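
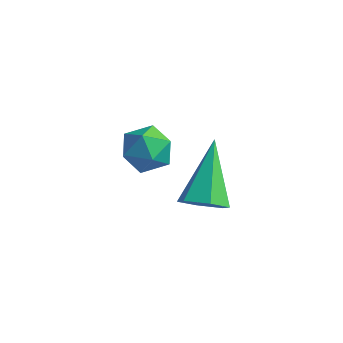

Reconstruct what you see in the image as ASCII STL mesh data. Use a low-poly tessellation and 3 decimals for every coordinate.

solid 
facet normal -0.498 -0.541 0.678
outer loop
vertex -3.045 2.76 2.532
vertex -2.564 2.051 2.319
vertex -2.288 2.596 2.957
endloop
endfacet
facet normal -0.461 0.143 0.876
outer loop
vertex -3.045 2.76 2.532
vertex -2.288 2.596 2.957
vertex -2.489 3.422 2.716
endloop
endfacet
facet normal -0.761 0.538 0.362
outer loop
vertex -3.045 2.76 2.532
vertex -2.489 3.422 2.716
vertex -2.889 3.386 1.929
endloop
endfacet
facet normal -0.983 0.099 -0.152
outer loop
vertex -3.045 2.76 2.532
vertex -2.889 3.386 1.929
vertex -2.936 2.539 1.684
endloop
endfacet
facet normal -0.821 -0.570 0.043
outer loop
vertex -3.045 2.76 2.532
vertex -2.936 2.539 1.684
vertex -2.564 2.051 2.319
endloop
endfacet
facet normal 0.229 0.324 0.918
outer loop
vertex -2.489 3.422 2.716
vertex -2.288 2.596 2.957
vertex -1.664 3.121 2.616
endloop
endfacet
facet normal 0.169 -0.784 0.597
outer loop
vertex -2.288 2.596 2.957
vertex -2.564 2.051 2.319
vertex -1.711 2.274 2.371
endloop
endfacet
facet normal -0.355 -0.830 -0.430
outer loop
vertex -2.564 2.051 2.319
vertex -2.936 2.539 1.684
vertex -2.111 2.238 1.584
endloop
endfacet
facet normal -0.618 0.250 -0.746
outer loop
vertex -2.936 2.539 1.684
vertex -2.889 3.386 1.929
vertex -2.312 3.064 1.343
endloop
endfacet
facet normal -0.257 0.963 0.087
outer loop
vertex -2.889 3.386 1.929
vertex -2.489 3.422 2.716
vertex -2.036 3.609 1.981
endloop
endfacet
facet normal 0.983 -0.099 0.152
outer loop
vertex -1.555 2.9 1.768
vertex -1.664 3.121 2.616
vertex -1.711 2.274 2.371
endloop
endfacet
facet normal 0.761 -0.538 -0.362
outer loop
vertex -1.555 2.9 1.768
vertex -1.711 2.274 2.371
vertex -2.111 2.238 1.584
endloop
endfacet
facet normal 0.461 -0.143 -0.876
outer loop
vertex -1.555 2.9 1.768
vertex -2.111 2.238 1.584
vertex -2.312 3.064 1.343
endloop
endfacet
facet normal 0.498 0.541 -0.678
outer loop
vertex -1.555 2.9 1.768
vertex -2.312 3.064 1.343
vertex -2.036 3.609 1.981
endloop
endfacet
facet normal 0.821 0.570 -0.043
outer loop
vertex -1.555 2.9 1.768
vertex -2.036 3.609 1.981
vertex -1.664 3.121 2.616
endloop
endfacet
facet normal 0.618 -0.250 0.746
outer loop
vertex -1.711 2.274 2.371
vertex -1.664 3.121 2.616
vertex -2.288 2.596 2.957
endloop
endfacet
facet normal 0.257 -0.963 -0.087
outer loop
vertex -2.111 2.238 1.584
vertex -1.711 2.274 2.371
vertex -2.564 2.051 2.319
endloop
endfacet
facet normal -0.229 -0.324 -0.918
outer loop
vertex -2.312 3.064 1.343
vertex -2.111 2.238 1.584
vertex -2.936 2.539 1.684
endloop
endfacet
facet normal -0.169 0.784 -0.597
outer loop
vertex -2.036 3.609 1.981
vertex -2.312 3.064 1.343
vertex -2.889 3.386 1.929
endloop
endfacet
facet normal 0.355 0.830 0.430
outer loop
vertex -1.664 3.121 2.616
vertex -2.036 3.609 1.981
vertex -2.489 3.422 2.716
endloop
endfacet
facet normal 0.287 -0.693 -0.661
outer loop
vertex 1.368 0.543 3.384
vertex 0.939 0.865 2.86
vertex 1.652 1.08 2.944
endloop
endfacet
facet normal 0.759 0.122 0.639
outer loop
vertex 1.368 0.543 3.384
vertex 1.652 1.08 2.944
vertex 0.321 2.355 4.28
endloop
endfacet
facet normal 0.287 -0.693 -0.661
outer loop
vertex 1.652 1.08 2.944
vertex 0.939 0.865 2.86
vertex 1.223 1.402 2.42
endloop
endfacet
facet normal 0.652 0.755 -0.070
outer loop
vertex 1.652 1.08 2.944
vertex 1.223 1.402 2.42
vertex 0.321 2.355 4.28
endloop
endfacet
facet normal 0.288 -0.693 -0.661
outer loop
vertex 1.223 1.402 2.42
vertex 0.939 0.865 2.86
vertex 0.51 1.187 2.335
endloop
endfacet
facet normal -0.189 0.834 -0.519
outer loop
vertex 1.223 1.402 2.42
vertex 0.51 1.187 2.335
vertex 0.321 2.355 4.28
endloop
endfacet
facet normal 0.288 -0.694 -0.660
outer loop
vertex 0.51 1.187 2.335
vertex 0.939 0.865 2.86
vertex 0.225 0.65 2.775
endloop
endfacet
facet normal -0.925 0.280 -0.258
outer loop
vertex 0.51 1.187 2.335
vertex 0.225 0.65 2.775
vertex 0.321 2.355 4.28
endloop
endfacet
facet normal 0.287 -0.693 -0.661
outer loop
vertex 0.225 0.65 2.775
vertex 0.939 0.865 2.86
vertex 0.654 0.328 3.299
endloop
endfacet
facet normal -0.818 -0.354 0.453
outer loop
vertex 0.225 0.65 2.775
vertex 0.654 0.328 3.299
vertex 0.321 2.355 4.28
endloop
endfacet
facet normal 0.287 -0.693 -0.661
outer loop
vertex 0.654 0.328 3.299
vertex 0.939 0.865 2.86
vertex 1.368 0.543 3.384
endloop
endfacet
facet normal 0.023 -0.432 0.901
outer loop
vertex 0.654 0.328 3.299
vertex 1.368 0.543 3.384
vertex 0.321 2.355 4.28
endloop
endfacet

endsolid


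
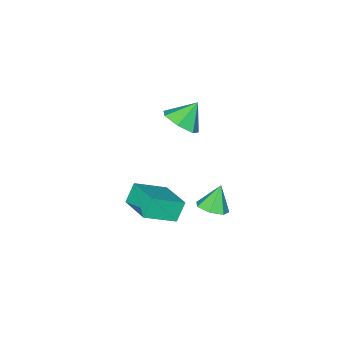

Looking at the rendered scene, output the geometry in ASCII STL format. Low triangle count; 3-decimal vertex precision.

solid 
facet normal 0.485 0.052 -0.873
outer loop
vertex -0.182 -1.02 -2.687
vertex -0.785 -1.405 -3.045
vertex -0.686 -0.618 -2.943
endloop
endfacet
facet normal 0.199 0.692 0.694
outer loop
vertex -0.182 -1.02 -2.687
vertex -0.686 -0.618 -2.943
vertex -1.435 -1.475 -1.875
endloop
endfacet
facet normal 0.485 0.052 -0.873
outer loop
vertex -0.686 -0.618 -2.943
vertex -0.785 -1.405 -3.045
vertex -1.265 -0.808 -3.276
endloop
endfacet
facet normal -0.462 0.821 0.335
outer loop
vertex -0.686 -0.618 -2.943
vertex -1.265 -0.808 -3.276
vertex -1.435 -1.475 -1.875
endloop
endfacet
facet normal 0.485 0.052 -0.873
outer loop
vertex -1.265 -0.808 -3.276
vertex -0.785 -1.405 -3.045
vertex -1.482 -1.448 -3.435
endloop
endfacet
facet normal -0.949 0.313 0.034
outer loop
vertex -1.265 -0.808 -3.276
vertex -1.482 -1.448 -3.435
vertex -1.435 -1.475 -1.875
endloop
endfacet
facet normal 0.485 0.051 -0.873
outer loop
vertex -1.482 -1.448 -3.435
vertex -0.785 -1.405 -3.045
vertex -1.175 -2.056 -3.3
endloop
endfacet
facet normal -0.894 -0.447 0.019
outer loop
vertex -1.482 -1.448 -3.435
vertex -1.175 -2.056 -3.3
vertex -1.435 -1.475 -1.875
endloop
endfacet
facet normal 0.485 0.051 -0.873
outer loop
vertex -1.175 -2.056 -3.3
vertex -0.785 -1.405 -3.045
vertex -0.574 -2.173 -2.973
endloop
endfacet
facet normal -0.338 -0.892 0.302
outer loop
vertex -1.175 -2.056 -3.3
vertex -0.574 -2.173 -2.973
vertex -1.435 -1.475 -1.875
endloop
endfacet
facet normal 0.485 0.052 -0.873
outer loop
vertex -0.574 -2.173 -2.973
vertex -0.785 -1.405 -3.045
vertex -0.132 -1.713 -2.7
endloop
endfacet
facet normal 0.298 -0.682 0.667
outer loop
vertex -0.574 -2.173 -2.973
vertex -0.132 -1.713 -2.7
vertex -1.435 -1.475 -1.875
endloop
endfacet
facet normal 0.485 0.051 -0.873
outer loop
vertex -0.132 -1.713 -2.7
vertex -0.785 -1.405 -3.045
vertex -0.182 -1.02 -2.687
endloop
endfacet
facet normal 0.538 0.023 0.843
outer loop
vertex -0.132 -1.713 -2.7
vertex -0.182 -1.02 -2.687
vertex -1.435 -1.475 -1.875
endloop
endfacet
facet normal -0.797 0.369 -0.477
outer loop
vertex -0.229 -3.705 -2.685
vertex 0.317 -2.024 -2.296
vertex 0.356 -3.675 -3.639
endloop
endfacet
facet normal -0.302 -0.929 -0.214
outer loop
vertex 1.783 -4.336 -2.784
vertex -0.229 -3.705 -2.685
vertex 0.356 -3.675 -3.639
endloop
endfacet
facet normal -0.797 0.370 -0.478
outer loop
vertex 0.356 -3.675 -3.639
vertex 0.317 -2.024 -2.296
vertex 0.903 -1.994 -3.25
endloop
endfacet
facet normal 0.523 0.027 -0.852
outer loop
vertex 0.903 -1.994 -3.25
vertex 1.783 -4.336 -2.784
vertex 0.356 -3.675 -3.639
endloop
endfacet
facet normal -0.523 -0.027 0.852
outer loop
vertex -0.229 -3.705 -2.685
vertex 1.744 -2.685 -1.441
vertex 0.317 -2.024 -2.296
endloop
endfacet
facet normal -0.302 -0.929 -0.215
outer loop
vertex 1.197 -4.366 -1.83
vertex -0.229 -3.705 -2.685
vertex 1.783 -4.336 -2.784
endloop
endfacet
facet normal -0.523 -0.027 0.852
outer loop
vertex 1.197 -4.366 -1.83
vertex 1.744 -2.685 -1.441
vertex -0.229 -3.705 -2.685
endloop
endfacet
facet normal 0.302 0.929 0.215
outer loop
vertex 0.317 -2.024 -2.296
vertex 1.744 -2.685 -1.441
vertex 0.903 -1.994 -3.25
endloop
endfacet
facet normal 0.523 0.027 -0.852
outer loop
vertex 2.329 -2.655 -2.395
vertex 1.783 -4.336 -2.784
vertex 0.903 -1.994 -3.25
endloop
endfacet
facet normal 0.302 0.929 0.214
outer loop
vertex 0.903 -1.994 -3.25
vertex 1.744 -2.685 -1.441
vertex 2.329 -2.655 -2.395
endloop
endfacet
facet normal 0.797 -0.369 0.478
outer loop
vertex 2.329 -2.655 -2.395
vertex 1.197 -4.366 -1.83
vertex 1.783 -4.336 -2.784
endloop
endfacet
facet normal 0.797 -0.370 0.477
outer loop
vertex 1.744 -2.685 -1.441
vertex 1.197 -4.366 -1.83
vertex 2.329 -2.655 -2.395
endloop
endfacet
facet normal 0.661 -0.165 -0.732
outer loop
vertex 0.59 -3.021 3.445
vertex -0.044 -2.678 2.796
vertex 0.631 -2.194 3.296
endloop
endfacet
facet normal 0.261 0.159 0.952
outer loop
vertex 0.59 -3.021 3.445
vertex 0.631 -2.194 3.296
vertex -0.916 -2.462 3.764
endloop
endfacet
facet normal 0.660 -0.163 -0.733
outer loop
vertex 0.631 -2.194 3.296
vertex -0.044 -2.678 2.796
vertex 0.163 -1.731 2.772
endloop
endfacet
facet normal 0.057 0.773 0.632
outer loop
vertex 0.631 -2.194 3.296
vertex 0.163 -1.731 2.772
vertex -0.916 -2.462 3.764
endloop
endfacet
facet normal 0.661 -0.163 -0.733
outer loop
vertex 0.163 -1.731 2.772
vertex -0.044 -2.678 2.796
vertex -0.461 -1.981 2.265
endloop
endfacet
facet normal -0.464 0.875 0.140
outer loop
vertex 0.163 -1.731 2.772
vertex -0.461 -1.981 2.265
vertex -0.916 -2.462 3.764
endloop
endfacet
facet normal 0.660 -0.164 -0.733
outer loop
vertex -0.461 -1.981 2.265
vertex -0.044 -2.678 2.796
vertex -0.771 -2.756 2.159
endloop
endfacet
facet normal -0.910 0.385 -0.153
outer loop
vertex -0.461 -1.981 2.265
vertex -0.771 -2.756 2.159
vertex -0.916 -2.462 3.764
endloop
endfacet
facet normal 0.660 -0.164 -0.733
outer loop
vertex -0.771 -2.756 2.159
vertex -0.044 -2.678 2.796
vertex -0.534 -3.472 2.532
endloop
endfacet
facet normal -0.945 -0.326 -0.026
outer loop
vertex -0.771 -2.756 2.159
vertex -0.534 -3.472 2.532
vertex -0.916 -2.462 3.764
endloop
endfacet
facet normal 0.660 -0.164 -0.733
outer loop
vertex -0.534 -3.472 2.532
vertex -0.044 -2.678 2.796
vertex 0.072 -3.59 3.104
endloop
endfacet
facet normal -0.543 -0.724 0.425
outer loop
vertex -0.534 -3.472 2.532
vertex 0.072 -3.59 3.104
vertex -0.916 -2.462 3.764
endloop
endfacet
facet normal 0.661 -0.163 -0.732
outer loop
vertex 0.072 -3.59 3.104
vertex -0.044 -2.678 2.796
vertex 0.59 -3.021 3.445
endloop
endfacet
facet normal -0.007 -0.509 0.860
outer loop
vertex 0.072 -3.59 3.104
vertex 0.59 -3.021 3.445
vertex -0.916 -2.462 3.764
endloop
endfacet

endsolid


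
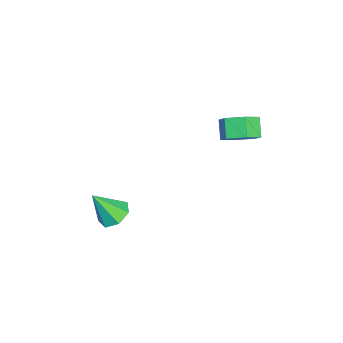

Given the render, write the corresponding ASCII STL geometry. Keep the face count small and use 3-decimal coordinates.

solid 
facet normal 0.758 0.101 -0.644
outer loop
vertex -2.256 3.6 1.371
vertex -2.787 3.341 0.705
vertex -2.724 4.204 0.915
endloop
endfacet
facet normal 0.384 0.727 0.569
outer loop
vertex -2.256 3.6 1.371
vertex -2.724 4.204 0.915
vertex -3.023 3.497 2.021
endloop
endfacet
facet normal 0.385 0.727 0.569
outer loop
vertex -3.023 3.497 2.021
vertex -2.724 4.204 0.915
vertex -3.49 4.101 1.565
endloop
endfacet
facet normal -0.759 -0.101 0.643
outer loop
vertex -3.023 3.497 2.021
vertex -3.49 4.101 1.565
vertex -3.553 3.239 1.355
endloop
endfacet
facet normal 0.758 0.101 -0.644
outer loop
vertex -2.724 4.204 0.915
vertex -2.787 3.341 0.705
vertex -3.255 3.946 0.249
endloop
endfacet
facet normal -0.263 0.952 -0.159
outer loop
vertex -2.724 4.204 0.915
vertex -3.255 3.946 0.249
vertex -3.49 4.101 1.565
endloop
endfacet
facet normal -0.263 0.952 -0.159
outer loop
vertex -3.49 4.101 1.565
vertex -3.255 3.946 0.249
vertex -4.021 3.843 0.899
endloop
endfacet
facet normal -0.758 -0.101 0.644
outer loop
vertex -3.49 4.101 1.565
vertex -4.021 3.843 0.899
vertex -3.553 3.239 1.355
endloop
endfacet
facet normal 0.759 0.102 -0.643
outer loop
vertex -3.255 3.946 0.249
vertex -2.787 3.341 0.705
vertex -3.317 3.083 0.039
endloop
endfacet
facet normal -0.648 0.224 -0.728
outer loop
vertex -3.255 3.946 0.249
vertex -3.317 3.083 0.039
vertex -4.021 3.843 0.899
endloop
endfacet
facet normal -0.647 0.224 -0.728
outer loop
vertex -4.021 3.843 0.899
vertex -3.317 3.083 0.039
vertex -4.084 2.98 0.689
endloop
endfacet
facet normal -0.758 -0.101 0.644
outer loop
vertex -4.021 3.843 0.899
vertex -4.084 2.98 0.689
vertex -3.553 3.239 1.355
endloop
endfacet
facet normal 0.759 0.101 -0.643
outer loop
vertex -3.317 3.083 0.039
vertex -2.787 3.341 0.705
vertex -2.85 2.479 0.495
endloop
endfacet
facet normal -0.385 -0.727 -0.569
outer loop
vertex -3.317 3.083 0.039
vertex -2.85 2.479 0.495
vertex -4.084 2.98 0.689
endloop
endfacet
facet normal -0.385 -0.727 -0.569
outer loop
vertex -4.084 2.98 0.689
vertex -2.85 2.479 0.495
vertex -3.616 2.376 1.145
endloop
endfacet
facet normal -0.758 -0.101 0.644
outer loop
vertex -4.084 2.98 0.689
vertex -3.616 2.376 1.145
vertex -3.553 3.239 1.355
endloop
endfacet
facet normal 0.758 0.101 -0.644
outer loop
vertex -2.85 2.479 0.495
vertex -2.787 3.341 0.705
vertex -2.319 2.737 1.161
endloop
endfacet
facet normal 0.263 -0.952 0.159
outer loop
vertex -2.85 2.479 0.495
vertex -2.319 2.737 1.161
vertex -3.616 2.376 1.145
endloop
endfacet
facet normal 0.263 -0.952 0.159
outer loop
vertex -3.616 2.376 1.145
vertex -2.319 2.737 1.161
vertex -3.085 2.634 1.811
endloop
endfacet
facet normal -0.758 -0.101 0.644
outer loop
vertex -3.616 2.376 1.145
vertex -3.085 2.634 1.811
vertex -3.553 3.239 1.355
endloop
endfacet
facet normal 0.758 0.101 -0.644
outer loop
vertex -2.319 2.737 1.161
vertex -2.787 3.341 0.705
vertex -2.256 3.6 1.371
endloop
endfacet
facet normal 0.648 -0.224 0.728
outer loop
vertex -2.319 2.737 1.161
vertex -2.256 3.6 1.371
vertex -3.085 2.634 1.811
endloop
endfacet
facet normal 0.647 -0.224 0.729
outer loop
vertex -3.085 2.634 1.811
vertex -2.256 3.6 1.371
vertex -3.023 3.497 2.021
endloop
endfacet
facet normal -0.759 -0.102 0.643
outer loop
vertex -3.085 2.634 1.811
vertex -3.023 3.497 2.021
vertex -3.553 3.239 1.355
endloop
endfacet
facet normal -0.051 0.538 -0.841
outer loop
vertex -1.513 -1.806 -4.481
vertex -2.275 -2.08 -4.61
vertex -2.034 -1.413 -4.198
endloop
endfacet
facet normal 0.644 0.372 0.669
outer loop
vertex -1.513 -1.806 -4.481
vertex -2.034 -1.413 -4.198
vertex -2.185 -3.0 -3.17
endloop
endfacet
facet normal -0.052 0.538 -0.841
outer loop
vertex -2.034 -1.413 -4.198
vertex -2.275 -2.08 -4.61
vertex -2.737 -1.523 -4.225
endloop
endfacet
facet normal -0.118 0.548 0.828
outer loop
vertex -2.034 -1.413 -4.198
vertex -2.737 -1.523 -4.225
vertex -2.185 -3.0 -3.17
endloop
endfacet
facet normal -0.053 0.538 -0.841
outer loop
vertex -2.737 -1.523 -4.225
vertex -2.275 -2.08 -4.61
vertex -3.091 -2.052 -4.541
endloop
endfacet
facet normal -0.774 0.150 0.615
outer loop
vertex -2.737 -1.523 -4.225
vertex -3.091 -2.052 -4.541
vertex -2.185 -3.0 -3.17
endloop
endfacet
facet normal -0.053 0.537 -0.842
outer loop
vertex -3.091 -2.052 -4.541
vertex -2.275 -2.08 -4.61
vertex -2.831 -2.603 -4.909
endloop
endfacet
facet normal -0.833 -0.520 0.191
outer loop
vertex -3.091 -2.052 -4.541
vertex -2.831 -2.603 -4.909
vertex -2.185 -3.0 -3.17
endloop
endfacet
facet normal -0.052 0.537 -0.842
outer loop
vertex -2.831 -2.603 -4.909
vertex -2.275 -2.08 -4.61
vertex -2.152 -2.76 -5.051
endloop
endfacet
facet normal -0.249 -0.960 -0.127
outer loop
vertex -2.831 -2.603 -4.909
vertex -2.152 -2.76 -5.051
vertex -2.185 -3.0 -3.17
endloop
endfacet
facet normal -0.052 0.537 -0.842
outer loop
vertex -2.152 -2.76 -5.051
vertex -2.275 -2.08 -4.61
vertex -1.565 -2.405 -4.861
endloop
endfacet
facet normal 0.538 -0.837 -0.097
outer loop
vertex -2.152 -2.76 -5.051
vertex -1.565 -2.405 -4.861
vertex -2.185 -3.0 -3.17
endloop
endfacet
facet normal -0.051 0.538 -0.841
outer loop
vertex -1.565 -2.405 -4.861
vertex -2.275 -2.08 -4.61
vertex -1.513 -1.806 -4.481
endloop
endfacet
facet normal 0.935 -0.244 0.257
outer loop
vertex -1.565 -2.405 -4.861
vertex -1.513 -1.806 -4.481
vertex -2.185 -3.0 -3.17
endloop
endfacet

endsolid


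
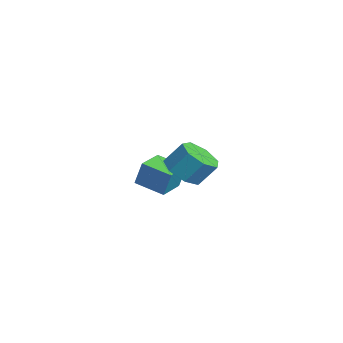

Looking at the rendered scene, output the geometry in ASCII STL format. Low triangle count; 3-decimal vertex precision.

solid 
facet normal -0.194 -0.580 -0.791
outer loop
vertex 1.783 -4.101 -1.152
vertex 1.305 -3.425 -1.531
vertex 2.192 -3.608 -1.614
endloop
endfacet
facet normal 0.833 -0.523 0.180
outer loop
vertex 1.783 -4.101 -1.152
vertex 2.192 -3.608 -1.614
vertex 2.013 -3.41 -0.211
endloop
endfacet
facet normal 0.832 -0.524 0.180
outer loop
vertex 2.013 -3.41 -0.211
vertex 2.192 -3.608 -1.614
vertex 2.423 -2.918 -0.673
endloop
endfacet
facet normal 0.194 0.580 0.791
outer loop
vertex 2.013 -3.41 -0.211
vertex 2.423 -2.918 -0.673
vertex 1.535 -2.735 -0.589
endloop
endfacet
facet normal -0.194 -0.581 -0.791
outer loop
vertex 2.192 -3.608 -1.614
vertex 1.305 -3.425 -1.531
vertex 1.933 -2.978 -2.013
endloop
endfacet
facet normal 0.925 0.161 -0.345
outer loop
vertex 2.192 -3.608 -1.614
vertex 1.933 -2.978 -2.013
vertex 2.423 -2.918 -0.673
endloop
endfacet
facet normal 0.925 0.161 -0.345
outer loop
vertex 2.423 -2.918 -0.673
vertex 1.933 -2.978 -2.013
vertex 2.164 -2.287 -1.072
endloop
endfacet
facet normal 0.194 0.580 0.791
outer loop
vertex 2.423 -2.918 -0.673
vertex 2.164 -2.287 -1.072
vertex 1.535 -2.735 -0.589
endloop
endfacet
facet normal -0.194 -0.580 -0.791
outer loop
vertex 1.933 -2.978 -2.013
vertex 1.305 -3.425 -1.531
vertex 1.201 -2.684 -2.049
endloop
endfacet
facet normal 0.321 0.724 -0.610
outer loop
vertex 1.933 -2.978 -2.013
vertex 1.201 -2.684 -2.049
vertex 2.164 -2.287 -1.072
endloop
endfacet
facet normal 0.320 0.725 -0.610
outer loop
vertex 2.164 -2.287 -1.072
vertex 1.201 -2.684 -2.049
vertex 1.432 -1.994 -1.108
endloop
endfacet
facet normal 0.194 0.581 0.791
outer loop
vertex 2.164 -2.287 -1.072
vertex 1.432 -1.994 -1.108
vertex 1.535 -2.735 -0.589
endloop
endfacet
facet normal -0.193 -0.580 -0.791
outer loop
vertex 1.201 -2.684 -2.049
vertex 1.305 -3.425 -1.531
vertex 0.547 -2.949 -1.695
endloop
endfacet
facet normal -0.526 0.742 -0.415
outer loop
vertex 1.201 -2.684 -2.049
vertex 0.547 -2.949 -1.695
vertex 1.432 -1.994 -1.108
endloop
endfacet
facet normal -0.525 0.742 -0.416
outer loop
vertex 1.432 -1.994 -1.108
vertex 0.547 -2.949 -1.695
vertex 0.777 -2.258 -0.753
endloop
endfacet
facet normal 0.194 0.581 0.791
outer loop
vertex 1.432 -1.994 -1.108
vertex 0.777 -2.258 -0.753
vertex 1.535 -2.735 -0.589
endloop
endfacet
facet normal -0.194 -0.581 -0.791
outer loop
vertex 0.547 -2.949 -1.695
vertex 1.305 -3.425 -1.531
vertex 0.463 -3.572 -1.217
endloop
endfacet
facet normal -0.975 0.201 0.091
outer loop
vertex 0.547 -2.949 -1.695
vertex 0.463 -3.572 -1.217
vertex 0.777 -2.258 -0.753
endloop
endfacet
facet normal -0.975 0.201 0.092
outer loop
vertex 0.777 -2.258 -0.753
vertex 0.463 -3.572 -1.217
vertex 0.694 -2.881 -0.276
endloop
endfacet
facet normal 0.194 0.580 0.791
outer loop
vertex 0.777 -2.258 -0.753
vertex 0.694 -2.881 -0.276
vertex 1.535 -2.735 -0.589
endloop
endfacet
facet normal -0.194 -0.581 -0.791
outer loop
vertex 0.463 -3.572 -1.217
vertex 1.305 -3.425 -1.531
vertex 1.013 -4.085 -0.975
endloop
endfacet
facet normal -0.691 -0.491 0.530
outer loop
vertex 0.463 -3.572 -1.217
vertex 1.013 -4.085 -0.975
vertex 0.694 -2.881 -0.276
endloop
endfacet
facet normal -0.691 -0.491 0.530
outer loop
vertex 0.694 -2.881 -0.276
vertex 1.013 -4.085 -0.975
vertex 1.244 -3.394 -0.034
endloop
endfacet
facet normal 0.194 0.581 0.791
outer loop
vertex 0.694 -2.881 -0.276
vertex 1.244 -3.394 -0.034
vertex 1.535 -2.735 -0.589
endloop
endfacet
facet normal -0.194 -0.580 -0.791
outer loop
vertex 1.013 -4.085 -0.975
vertex 1.305 -3.425 -1.531
vertex 1.783 -4.101 -1.152
endloop
endfacet
facet normal 0.114 -0.814 0.570
outer loop
vertex 1.013 -4.085 -0.975
vertex 1.783 -4.101 -1.152
vertex 1.244 -3.394 -0.034
endloop
endfacet
facet normal 0.114 -0.814 0.570
outer loop
vertex 1.244 -3.394 -0.034
vertex 1.783 -4.101 -1.152
vertex 2.013 -3.41 -0.211
endloop
endfacet
facet normal 0.194 0.580 0.791
outer loop
vertex 1.244 -3.394 -0.034
vertex 2.013 -3.41 -0.211
vertex 1.535 -2.735 -0.589
endloop
endfacet
facet normal -0.697 0.715 -0.054
outer loop
vertex -4.075 -2.717 -3.147
vertex -3.088 -1.782 -3.521
vertex -4.261 -2.987 -4.312
endloop
endfacet
facet normal -0.699 -0.664 0.265
outer loop
vertex -3.312 -3.958 -4.239
vertex -4.075 -2.717 -3.147
vertex -4.261 -2.987 -4.312
endloop
endfacet
facet normal -0.698 0.714 -0.054
outer loop
vertex -4.261 -2.987 -4.312
vertex -3.088 -1.782 -3.521
vertex -3.274 -2.051 -4.686
endloop
endfacet
facet normal -0.154 -0.223 -0.963
outer loop
vertex -3.274 -2.051 -4.686
vertex -3.312 -3.958 -4.239
vertex -4.261 -2.987 -4.312
endloop
endfacet
facet normal 0.154 0.223 0.963
outer loop
vertex -4.075 -2.717 -3.147
vertex -2.139 -2.753 -3.448
vertex -3.088 -1.782 -3.521
endloop
endfacet
facet normal -0.700 -0.663 0.265
outer loop
vertex -3.126 -3.689 -3.074
vertex -4.075 -2.717 -3.147
vertex -3.312 -3.958 -4.239
endloop
endfacet
facet normal 0.154 0.222 0.963
outer loop
vertex -3.126 -3.689 -3.074
vertex -2.139 -2.753 -3.448
vertex -4.075 -2.717 -3.147
endloop
endfacet
facet normal 0.699 0.664 -0.265
outer loop
vertex -3.088 -1.782 -3.521
vertex -2.139 -2.753 -3.448
vertex -3.274 -2.051 -4.686
endloop
endfacet
facet normal -0.154 -0.223 -0.963
outer loop
vertex -2.325 -3.023 -4.613
vertex -3.312 -3.958 -4.239
vertex -3.274 -2.051 -4.686
endloop
endfacet
facet normal 0.700 0.663 -0.265
outer loop
vertex -3.274 -2.051 -4.686
vertex -2.139 -2.753 -3.448
vertex -2.325 -3.023 -4.613
endloop
endfacet
facet normal 0.697 -0.715 0.054
outer loop
vertex -2.325 -3.023 -4.613
vertex -3.126 -3.689 -3.074
vertex -3.312 -3.958 -4.239
endloop
endfacet
facet normal 0.698 -0.714 0.054
outer loop
vertex -2.139 -2.753 -3.448
vertex -3.126 -3.689 -3.074
vertex -2.325 -3.023 -4.613
endloop
endfacet

endsolid


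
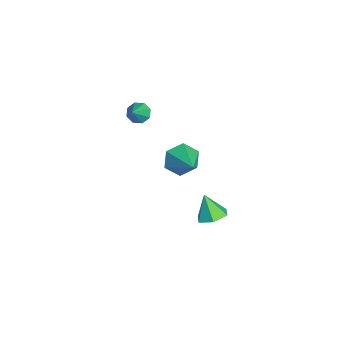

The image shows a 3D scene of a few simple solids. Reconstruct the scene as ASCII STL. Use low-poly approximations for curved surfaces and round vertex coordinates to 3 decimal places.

solid 
facet normal -0.863 -0.202 -0.464
outer loop
vertex -1.555 1.495 -0.767
vertex -2.089 1.649 0.159
vertex -1.922 2.479 -0.512
endloop
endfacet
facet normal 0.706 0.412 -0.576
outer loop
vertex -1.555 1.495 -0.767
vertex -1.922 2.479 -0.512
vertex -0.371 2.051 1.081
endloop
endfacet
facet normal -0.863 -0.201 -0.463
outer loop
vertex -1.922 2.479 -0.512
vertex -2.089 1.649 0.159
vertex -2.455 2.633 0.414
endloop
endfacet
facet normal 0.270 0.963 -0.005
outer loop
vertex -1.922 2.479 -0.512
vertex -2.455 2.633 0.414
vertex -0.371 2.051 1.081
endloop
endfacet
facet normal -0.863 -0.201 -0.463
outer loop
vertex -2.455 2.633 0.414
vertex -2.089 1.649 0.159
vertex -2.622 1.803 1.086
endloop
endfacet
facet normal -0.068 0.636 0.769
outer loop
vertex -2.455 2.633 0.414
vertex -2.622 1.803 1.086
vertex -0.371 2.051 1.081
endloop
endfacet
facet normal -0.863 -0.202 -0.463
outer loop
vertex -2.622 1.803 1.086
vertex -2.089 1.649 0.159
vertex -2.255 0.82 0.831
endloop
endfacet
facet normal 0.029 -0.241 0.970
outer loop
vertex -2.622 1.803 1.086
vertex -2.255 0.82 0.831
vertex -0.371 2.051 1.081
endloop
endfacet
facet normal -0.863 -0.202 -0.463
outer loop
vertex -2.255 0.82 0.831
vertex -2.089 1.649 0.159
vertex -1.722 0.666 -0.096
endloop
endfacet
facet normal 0.464 -0.791 0.398
outer loop
vertex -2.255 0.82 0.831
vertex -1.722 0.666 -0.096
vertex -0.371 2.051 1.081
endloop
endfacet
facet normal -0.863 -0.202 -0.464
outer loop
vertex -1.722 0.666 -0.096
vertex -2.089 1.649 0.159
vertex -1.555 1.495 -0.767
endloop
endfacet
facet normal 0.802 -0.465 -0.374
outer loop
vertex -1.722 0.666 -0.096
vertex -1.555 1.495 -0.767
vertex -0.371 2.051 1.081
endloop
endfacet
facet normal -0.683 0.267 -0.680
outer loop
vertex -3.476 -0.329 2.323
vertex -3.987 -0.486 2.775
vertex -3.616 0.089 2.628
endloop
endfacet
facet normal 0.877 0.438 -0.198
outer loop
vertex -3.476 -0.329 2.323
vertex -3.616 0.089 2.628
vertex -2.793 -0.954 3.965
endloop
endfacet
facet normal -0.682 0.266 -0.681
outer loop
vertex -3.616 0.089 2.628
vertex -3.987 -0.486 2.775
vertex -3.974 0.17 3.018
endloop
endfacet
facet normal 0.515 0.800 0.307
outer loop
vertex -3.616 0.089 2.628
vertex -3.974 0.17 3.018
vertex -2.793 -0.954 3.965
endloop
endfacet
facet normal -0.683 0.265 -0.680
outer loop
vertex -3.974 0.17 3.018
vertex -3.987 -0.486 2.775
vertex -4.339 -0.134 3.266
endloop
endfacet
facet normal -0.009 0.639 0.769
outer loop
vertex -3.974 0.17 3.018
vertex -4.339 -0.134 3.266
vertex -2.793 -0.954 3.965
endloop
endfacet
facet normal -0.682 0.267 -0.681
outer loop
vertex -4.339 -0.134 3.266
vertex -3.987 -0.486 2.775
vertex -4.499 -0.644 3.226
endloop
endfacet
facet normal -0.389 0.050 0.920
outer loop
vertex -4.339 -0.134 3.266
vertex -4.499 -0.644 3.226
vertex -2.793 -0.954 3.965
endloop
endfacet
facet normal -0.682 0.267 -0.681
outer loop
vertex -4.499 -0.644 3.226
vertex -3.987 -0.486 2.775
vertex -4.359 -1.061 2.922
endloop
endfacet
facet normal -0.403 -0.624 0.670
outer loop
vertex -4.499 -0.644 3.226
vertex -4.359 -1.061 2.922
vertex -2.793 -0.954 3.965
endloop
endfacet
facet normal -0.682 0.267 -0.681
outer loop
vertex -4.359 -1.061 2.922
vertex -3.987 -0.486 2.775
vertex -4.001 -1.143 2.531
endloop
endfacet
facet normal -0.044 -0.985 0.167
outer loop
vertex -4.359 -1.061 2.922
vertex -4.001 -1.143 2.531
vertex -2.793 -0.954 3.965
endloop
endfacet
facet normal -0.683 0.267 -0.680
outer loop
vertex -4.001 -1.143 2.531
vertex -3.987 -0.486 2.775
vertex -3.635 -0.839 2.283
endloop
endfacet
facet normal 0.482 -0.824 -0.298
outer loop
vertex -4.001 -1.143 2.531
vertex -3.635 -0.839 2.283
vertex -2.793 -0.954 3.965
endloop
endfacet
facet normal -0.683 0.266 -0.680
outer loop
vertex -3.635 -0.839 2.283
vertex -3.987 -0.486 2.775
vertex -3.476 -0.329 2.323
endloop
endfacet
facet normal 0.863 -0.234 -0.448
outer loop
vertex -3.635 -0.839 2.283
vertex -3.476 -0.329 2.323
vertex -2.793 -0.954 3.965
endloop
endfacet
facet normal 0.383 0.254 -0.888
outer loop
vertex 4.414 2.478 1.153
vertex 3.592 2.547 0.818
vertex 3.982 3.256 1.189
endloop
endfacet
facet normal 0.517 0.249 0.819
outer loop
vertex 4.414 2.478 1.153
vertex 3.982 3.256 1.189
vertex 3.028 2.173 2.122
endloop
endfacet
facet normal 0.384 0.253 -0.888
outer loop
vertex 3.982 3.256 1.189
vertex 3.592 2.547 0.818
vertex 3.16 3.324 0.853
endloop
endfacet
facet normal -0.203 0.736 0.646
outer loop
vertex 3.982 3.256 1.189
vertex 3.16 3.324 0.853
vertex 3.028 2.173 2.122
endloop
endfacet
facet normal 0.384 0.254 -0.888
outer loop
vertex 3.16 3.324 0.853
vertex 3.592 2.547 0.818
vertex 2.771 2.615 0.482
endloop
endfacet
facet normal -0.899 0.367 0.240
outer loop
vertex 3.16 3.324 0.853
vertex 2.771 2.615 0.482
vertex 3.028 2.173 2.122
endloop
endfacet
facet normal 0.384 0.255 -0.887
outer loop
vertex 2.771 2.615 0.482
vertex 3.592 2.547 0.818
vertex 3.203 1.838 0.446
endloop
endfacet
facet normal -0.874 -0.486 0.006
outer loop
vertex 2.771 2.615 0.482
vertex 3.203 1.838 0.446
vertex 3.028 2.173 2.122
endloop
endfacet
facet normal 0.385 0.255 -0.887
outer loop
vertex 3.203 1.838 0.446
vertex 3.592 2.547 0.818
vertex 4.024 1.769 0.782
endloop
endfacet
facet normal -0.155 -0.972 0.178
outer loop
vertex 3.203 1.838 0.446
vertex 4.024 1.769 0.782
vertex 3.028 2.173 2.122
endloop
endfacet
facet normal 0.383 0.254 -0.888
outer loop
vertex 4.024 1.769 0.782
vertex 3.592 2.547 0.818
vertex 4.414 2.478 1.153
endloop
endfacet
facet normal 0.542 -0.604 0.585
outer loop
vertex 4.024 1.769 0.782
vertex 4.414 2.478 1.153
vertex 3.028 2.173 2.122
endloop
endfacet

endsolid


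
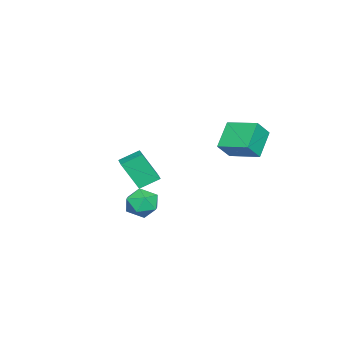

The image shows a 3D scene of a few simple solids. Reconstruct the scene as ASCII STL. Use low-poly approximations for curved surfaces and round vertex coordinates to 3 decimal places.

solid 
facet normal -0.858 -0.475 -0.195
outer loop
vertex -1.951 -2.701 -0.753
vertex -2.57 -1.813 -0.189
vertex -2.094 -1.789 -2.345
endloop
endfacet
facet normal 0.507 -0.727 -0.462
outer loop
vertex -1.15 -1.267 -2.131
vertex -1.951 -2.701 -0.753
vertex -2.094 -1.789 -2.345
endloop
endfacet
facet normal -0.858 -0.475 -0.195
outer loop
vertex -2.094 -1.789 -2.345
vertex -2.57 -1.813 -0.189
vertex -2.713 -0.901 -1.781
endloop
endfacet
facet normal -0.078 0.495 -0.865
outer loop
vertex -2.713 -0.901 -1.781
vertex -1.15 -1.267 -2.131
vertex -2.094 -1.789 -2.345
endloop
endfacet
facet normal 0.078 -0.495 0.865
outer loop
vertex -1.951 -2.701 -0.753
vertex -1.626 -1.291 0.025
vertex -2.57 -1.813 -0.189
endloop
endfacet
facet normal 0.507 -0.727 -0.462
outer loop
vertex -1.007 -2.179 -0.539
vertex -1.951 -2.701 -0.753
vertex -1.15 -1.267 -2.131
endloop
endfacet
facet normal 0.078 -0.495 0.865
outer loop
vertex -1.007 -2.179 -0.539
vertex -1.626 -1.291 0.025
vertex -1.951 -2.701 -0.753
endloop
endfacet
facet normal -0.507 0.727 0.462
outer loop
vertex -2.57 -1.813 -0.189
vertex -1.626 -1.291 0.025
vertex -2.713 -0.901 -1.781
endloop
endfacet
facet normal -0.078 0.495 -0.865
outer loop
vertex -1.769 -0.379 -1.567
vertex -1.15 -1.267 -2.131
vertex -2.713 -0.901 -1.781
endloop
endfacet
facet normal -0.507 0.727 0.462
outer loop
vertex -2.713 -0.901 -1.781
vertex -1.626 -1.291 0.025
vertex -1.769 -0.379 -1.567
endloop
endfacet
facet normal 0.858 0.475 0.195
outer loop
vertex -1.769 -0.379 -1.567
vertex -1.007 -2.179 -0.539
vertex -1.15 -1.267 -2.131
endloop
endfacet
facet normal 0.858 0.475 0.195
outer loop
vertex -1.626 -1.291 0.025
vertex -1.007 -2.179 -0.539
vertex -1.769 -0.379 -1.567
endloop
endfacet
facet normal -0.767 0.023 0.641
outer loop
vertex -4.071 2.259 1.792
vertex -3.697 3.966 2.178
vertex -4.83 2.633 0.871
endloop
endfacet
facet normal -0.208 -0.954 -0.216
outer loop
vertex -3.503 2.594 -0.238
vertex -4.071 2.259 1.792
vertex -4.83 2.633 0.871
endloop
endfacet
facet normal -0.767 0.023 0.641
outer loop
vertex -4.83 2.633 0.871
vertex -3.697 3.966 2.178
vertex -4.456 4.341 1.257
endloop
endfacet
facet normal -0.607 0.299 -0.736
outer loop
vertex -4.456 4.341 1.257
vertex -3.503 2.594 -0.238
vertex -4.83 2.633 0.871
endloop
endfacet
facet normal 0.607 -0.299 0.736
outer loop
vertex -4.071 2.259 1.792
vertex -2.37 3.927 1.069
vertex -3.697 3.966 2.178
endloop
endfacet
facet normal -0.209 -0.954 -0.216
outer loop
vertex -2.744 2.219 0.683
vertex -4.071 2.259 1.792
vertex -3.503 2.594 -0.238
endloop
endfacet
facet normal 0.607 -0.299 0.737
outer loop
vertex -2.744 2.219 0.683
vertex -2.37 3.927 1.069
vertex -4.071 2.259 1.792
endloop
endfacet
facet normal 0.209 0.954 0.216
outer loop
vertex -3.697 3.966 2.178
vertex -2.37 3.927 1.069
vertex -4.456 4.341 1.257
endloop
endfacet
facet normal -0.607 0.299 -0.737
outer loop
vertex -3.129 4.301 0.148
vertex -3.503 2.594 -0.238
vertex -4.456 4.341 1.257
endloop
endfacet
facet normal 0.209 0.954 0.215
outer loop
vertex -4.456 4.341 1.257
vertex -2.37 3.927 1.069
vertex -3.129 4.301 0.148
endloop
endfacet
facet normal 0.767 -0.023 -0.641
outer loop
vertex -3.129 4.301 0.148
vertex -2.744 2.219 0.683
vertex -3.503 2.594 -0.238
endloop
endfacet
facet normal 0.767 -0.023 -0.641
outer loop
vertex -2.37 3.927 1.069
vertex -2.744 2.219 0.683
vertex -3.129 4.301 0.148
endloop
endfacet
facet normal -0.851 0.518 0.091
outer loop
vertex 1.869 0.874 -1.579
vertex 1.538 0.227 -0.99
vertex 2.019 0.959 -0.659
endloop
endfacet
facet normal -0.299 0.953 -0.039
outer loop
vertex 1.869 0.874 -1.579
vertex 2.019 0.959 -0.659
vertex 2.707 1.15 -1.264
endloop
endfacet
facet normal -0.002 0.755 -0.656
outer loop
vertex 1.869 0.874 -1.579
vertex 2.707 1.15 -1.264
vertex 2.65 0.537 -1.969
endloop
endfacet
facet normal -0.369 0.196 -0.908
outer loop
vertex 1.869 0.874 -1.579
vertex 2.65 0.537 -1.969
vertex 1.928 -0.033 -1.799
endloop
endfacet
facet normal -0.893 0.050 -0.447
outer loop
vertex 1.869 0.874 -1.579
vertex 1.928 -0.033 -1.799
vertex 1.538 0.227 -0.99
endloop
endfacet
facet normal 0.183 0.858 0.479
outer loop
vertex 2.707 1.15 -1.264
vertex 2.019 0.959 -0.659
vertex 2.892 0.673 -0.481
endloop
endfacet
facet normal -0.709 0.155 0.688
outer loop
vertex 2.019 0.959 -0.659
vertex 1.538 0.227 -0.99
vertex 2.17 0.103 -0.311
endloop
endfacet
facet normal -0.778 -0.601 -0.182
outer loop
vertex 1.538 0.227 -0.99
vertex 1.928 -0.033 -1.799
vertex 2.113 -0.51 -1.016
endloop
endfacet
facet normal 0.070 -0.365 -0.928
outer loop
vertex 1.928 -0.033 -1.799
vertex 2.65 0.537 -1.969
vertex 2.801 -0.319 -1.621
endloop
endfacet
facet normal 0.664 0.537 -0.520
outer loop
vertex 2.65 0.537 -1.969
vertex 2.707 1.15 -1.264
vertex 3.282 0.413 -1.29
endloop
endfacet
facet normal 0.369 -0.196 0.908
outer loop
vertex 2.951 -0.234 -0.701
vertex 2.892 0.673 -0.481
vertex 2.17 0.103 -0.311
endloop
endfacet
facet normal 0.002 -0.755 0.656
outer loop
vertex 2.951 -0.234 -0.701
vertex 2.17 0.103 -0.311
vertex 2.113 -0.51 -1.016
endloop
endfacet
facet normal 0.299 -0.953 0.039
outer loop
vertex 2.951 -0.234 -0.701
vertex 2.113 -0.51 -1.016
vertex 2.801 -0.319 -1.621
endloop
endfacet
facet normal 0.851 -0.518 -0.091
outer loop
vertex 2.951 -0.234 -0.701
vertex 2.801 -0.319 -1.621
vertex 3.282 0.413 -1.29
endloop
endfacet
facet normal 0.893 -0.050 0.447
outer loop
vertex 2.951 -0.234 -0.701
vertex 3.282 0.413 -1.29
vertex 2.892 0.673 -0.481
endloop
endfacet
facet normal -0.070 0.365 0.928
outer loop
vertex 2.17 0.103 -0.311
vertex 2.892 0.673 -0.481
vertex 2.019 0.959 -0.659
endloop
endfacet
facet normal -0.664 -0.537 0.520
outer loop
vertex 2.113 -0.51 -1.016
vertex 2.17 0.103 -0.311
vertex 1.538 0.227 -0.99
endloop
endfacet
facet normal -0.183 -0.858 -0.479
outer loop
vertex 2.801 -0.319 -1.621
vertex 2.113 -0.51 -1.016
vertex 1.928 -0.033 -1.799
endloop
endfacet
facet normal 0.709 -0.155 -0.688
outer loop
vertex 3.282 0.413 -1.29
vertex 2.801 -0.319 -1.621
vertex 2.65 0.537 -1.969
endloop
endfacet
facet normal 0.778 0.601 0.182
outer loop
vertex 2.892 0.673 -0.481
vertex 3.282 0.413 -1.29
vertex 2.707 1.15 -1.264
endloop
endfacet

endsolid


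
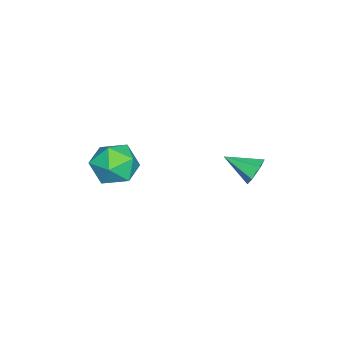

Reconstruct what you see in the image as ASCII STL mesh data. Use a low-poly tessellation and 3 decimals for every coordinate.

solid 
facet normal -0.207 0.363 0.909
outer loop
vertex 0.828 -1.61 4.13
vertex -0.032 -2.097 4.129
vertex 0.781 -2.53 4.487
endloop
endfacet
facet normal 0.497 0.292 0.817
outer loop
vertex 0.828 -1.61 4.13
vertex 0.781 -2.53 4.487
vertex 1.546 -2.257 3.924
endloop
endfacet
facet normal 0.687 0.682 0.251
outer loop
vertex 0.828 -1.61 4.13
vertex 1.546 -2.257 3.924
vertex 1.206 -1.655 3.218
endloop
endfacet
facet normal 0.100 0.995 -0.008
outer loop
vertex 0.828 -1.61 4.13
vertex 1.206 -1.655 3.218
vertex 0.231 -1.556 3.344
endloop
endfacet
facet normal -0.452 0.798 0.398
outer loop
vertex 0.828 -1.61 4.13
vertex 0.231 -1.556 3.344
vertex -0.032 -2.097 4.129
endloop
endfacet
facet normal 0.632 -0.393 0.668
outer loop
vertex 1.546 -2.257 3.924
vertex 0.781 -2.53 4.487
vertex 1.129 -3.144 3.796
endloop
endfacet
facet normal -0.507 -0.278 0.816
outer loop
vertex 0.781 -2.53 4.487
vertex -0.032 -2.097 4.129
vertex 0.154 -3.045 3.922
endloop
endfacet
facet normal -0.904 0.427 -0.009
outer loop
vertex -0.032 -2.097 4.129
vertex 0.231 -1.556 3.344
vertex -0.186 -2.443 3.216
endloop
endfacet
facet normal -0.011 0.745 -0.667
outer loop
vertex 0.231 -1.556 3.344
vertex 1.206 -1.655 3.218
vertex 0.579 -2.17 2.653
endloop
endfacet
facet normal 0.939 0.238 -0.249
outer loop
vertex 1.206 -1.655 3.218
vertex 1.546 -2.257 3.924
vertex 1.392 -2.603 3.011
endloop
endfacet
facet normal -0.100 -0.995 0.008
outer loop
vertex 0.532 -3.09 3.01
vertex 1.129 -3.144 3.796
vertex 0.154 -3.045 3.922
endloop
endfacet
facet normal -0.687 -0.682 -0.251
outer loop
vertex 0.532 -3.09 3.01
vertex 0.154 -3.045 3.922
vertex -0.186 -2.443 3.216
endloop
endfacet
facet normal -0.497 -0.292 -0.817
outer loop
vertex 0.532 -3.09 3.01
vertex -0.186 -2.443 3.216
vertex 0.579 -2.17 2.653
endloop
endfacet
facet normal 0.207 -0.363 -0.909
outer loop
vertex 0.532 -3.09 3.01
vertex 0.579 -2.17 2.653
vertex 1.392 -2.603 3.011
endloop
endfacet
facet normal 0.452 -0.798 -0.398
outer loop
vertex 0.532 -3.09 3.01
vertex 1.392 -2.603 3.011
vertex 1.129 -3.144 3.796
endloop
endfacet
facet normal 0.011 -0.745 0.667
outer loop
vertex 0.154 -3.045 3.922
vertex 1.129 -3.144 3.796
vertex 0.781 -2.53 4.487
endloop
endfacet
facet normal -0.939 -0.238 0.249
outer loop
vertex -0.186 -2.443 3.216
vertex 0.154 -3.045 3.922
vertex -0.032 -2.097 4.129
endloop
endfacet
facet normal -0.632 0.393 -0.668
outer loop
vertex 0.579 -2.17 2.653
vertex -0.186 -2.443 3.216
vertex 0.231 -1.556 3.344
endloop
endfacet
facet normal 0.507 0.278 -0.816
outer loop
vertex 1.392 -2.603 3.011
vertex 0.579 -2.17 2.653
vertex 1.206 -1.655 3.218
endloop
endfacet
facet normal 0.904 -0.427 0.009
outer loop
vertex 1.129 -3.144 3.796
vertex 1.392 -2.603 3.011
vertex 1.546 -2.257 3.924
endloop
endfacet
facet normal 0.036 0.910 -0.412
outer loop
vertex -0.141 2.685 3.887
vertex -0.387 2.467 3.384
vertex -0.738 2.679 3.822
endloop
endfacet
facet normal -0.109 0.043 0.993
outer loop
vertex -0.141 2.685 3.887
vertex -0.738 2.679 3.822
vertex -0.433 1.293 3.916
endloop
endfacet
facet normal 0.036 0.911 -0.412
outer loop
vertex -0.738 2.679 3.822
vertex -0.387 2.467 3.384
vertex -0.984 2.462 3.32
endloop
endfacet
facet normal -0.859 -0.156 0.488
outer loop
vertex -0.738 2.679 3.822
vertex -0.984 2.462 3.32
vertex -0.433 1.293 3.916
endloop
endfacet
facet normal 0.036 0.911 -0.412
outer loop
vertex -0.984 2.462 3.32
vertex -0.387 2.467 3.384
vertex -0.633 2.25 2.882
endloop
endfacet
facet normal -0.765 -0.540 -0.352
outer loop
vertex -0.984 2.462 3.32
vertex -0.633 2.25 2.882
vertex -0.433 1.293 3.916
endloop
endfacet
facet normal 0.036 0.911 -0.412
outer loop
vertex -0.633 2.25 2.882
vertex -0.387 2.467 3.384
vertex -0.036 2.255 2.946
endloop
endfacet
facet normal 0.080 -0.724 -0.685
outer loop
vertex -0.633 2.25 2.882
vertex -0.036 2.255 2.946
vertex -0.433 1.293 3.916
endloop
endfacet
facet normal 0.035 0.910 -0.412
outer loop
vertex -0.036 2.255 2.946
vertex -0.387 2.467 3.384
vertex 0.21 2.473 3.448
endloop
endfacet
facet normal 0.832 -0.525 -0.180
outer loop
vertex -0.036 2.255 2.946
vertex 0.21 2.473 3.448
vertex -0.433 1.293 3.916
endloop
endfacet
facet normal 0.035 0.911 -0.412
outer loop
vertex 0.21 2.473 3.448
vertex -0.387 2.467 3.384
vertex -0.141 2.685 3.887
endloop
endfacet
facet normal 0.739 -0.141 0.659
outer loop
vertex 0.21 2.473 3.448
vertex -0.141 2.685 3.887
vertex -0.433 1.293 3.916
endloop
endfacet

endsolid


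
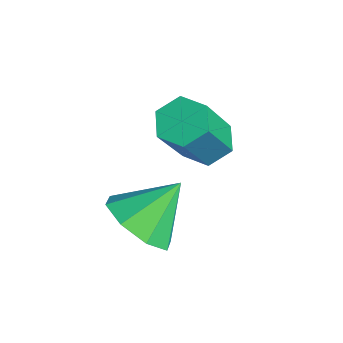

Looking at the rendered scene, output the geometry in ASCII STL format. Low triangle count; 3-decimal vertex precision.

solid 
facet normal 0.059 -0.737 -0.674
outer loop
vertex 1.573 -1.807 2.492
vertex 1.191 -1.252 1.852
vertex 2.06 -1.436 2.129
endloop
endfacet
facet normal 0.587 0.021 0.809
outer loop
vertex 1.573 -1.807 2.492
vertex 2.06 -1.436 2.129
vertex 1.109 -0.228 2.788
endloop
endfacet
facet normal 0.059 -0.737 -0.674
outer loop
vertex 2.06 -1.436 2.129
vertex 1.191 -1.252 1.852
vertex 2.037 -0.957 1.603
endloop
endfacet
facet normal 0.818 0.443 0.368
outer loop
vertex 2.06 -1.436 2.129
vertex 2.037 -0.957 1.603
vertex 1.109 -0.228 2.788
endloop
endfacet
facet normal 0.059 -0.737 -0.673
outer loop
vertex 2.037 -0.957 1.603
vertex 1.191 -1.252 1.852
vertex 1.519 -0.651 1.223
endloop
endfacet
facet normal 0.550 0.831 -0.081
outer loop
vertex 2.037 -0.957 1.603
vertex 1.519 -0.651 1.223
vertex 1.109 -0.228 2.788
endloop
endfacet
facet normal 0.059 -0.737 -0.673
outer loop
vertex 1.519 -0.651 1.223
vertex 1.191 -1.252 1.852
vertex 0.809 -0.697 1.211
endloop
endfacet
facet normal -0.058 0.960 -0.275
outer loop
vertex 1.519 -0.651 1.223
vertex 0.809 -0.697 1.211
vertex 1.109 -0.228 2.788
endloop
endfacet
facet normal 0.058 -0.737 -0.673
outer loop
vertex 0.809 -0.697 1.211
vertex 1.191 -1.252 1.852
vertex 0.322 -1.068 1.575
endloop
endfacet
facet normal -0.649 0.754 -0.101
outer loop
vertex 0.809 -0.697 1.211
vertex 0.322 -1.068 1.575
vertex 1.109 -0.228 2.788
endloop
endfacet
facet normal 0.059 -0.737 -0.674
outer loop
vertex 0.322 -1.068 1.575
vertex 1.191 -1.252 1.852
vertex 0.345 -1.547 2.101
endloop
endfacet
facet normal -0.880 0.332 0.341
outer loop
vertex 0.322 -1.068 1.575
vertex 0.345 -1.547 2.101
vertex 1.109 -0.228 2.788
endloop
endfacet
facet normal 0.059 -0.737 -0.673
outer loop
vertex 0.345 -1.547 2.101
vertex 1.191 -1.252 1.852
vertex 0.863 -1.853 2.481
endloop
endfacet
facet normal -0.612 -0.056 0.789
outer loop
vertex 0.345 -1.547 2.101
vertex 0.863 -1.853 2.481
vertex 1.109 -0.228 2.788
endloop
endfacet
facet normal 0.058 -0.737 -0.674
outer loop
vertex 0.863 -1.853 2.481
vertex 1.191 -1.252 1.852
vertex 1.573 -1.807 2.492
endloop
endfacet
facet normal -0.003 -0.185 0.983
outer loop
vertex 0.863 -1.853 2.481
vertex 1.573 -1.807 2.492
vertex 1.109 -0.228 2.788
endloop
endfacet
facet normal -0.306 0.433 -0.848
outer loop
vertex -0.032 1.532 2.019
vertex -0.573 1.154 2.021
vertex -0.579 1.741 2.323
endloop
endfacet
facet normal 0.468 0.844 0.263
outer loop
vertex -0.032 1.532 2.019
vertex -0.579 1.741 2.323
vertex 0.594 0.643 3.757
endloop
endfacet
facet normal 0.468 0.844 0.263
outer loop
vertex 0.594 0.643 3.757
vertex -0.579 1.741 2.323
vertex 0.047 0.852 4.061
endloop
endfacet
facet normal 0.305 -0.434 0.848
outer loop
vertex 0.594 0.643 3.757
vertex 0.047 0.852 4.061
vertex 0.053 0.266 3.759
endloop
endfacet
facet normal -0.305 0.433 -0.848
outer loop
vertex -0.579 1.741 2.323
vertex -0.573 1.154 2.021
vertex -1.12 1.364 2.325
endloop
endfacet
facet normal -0.483 0.696 0.530
outer loop
vertex -0.579 1.741 2.323
vertex -1.12 1.364 2.325
vertex 0.047 0.852 4.061
endloop
endfacet
facet normal -0.483 0.696 0.530
outer loop
vertex 0.047 0.852 4.061
vertex -1.12 1.364 2.325
vertex -0.494 0.475 4.063
endloop
endfacet
facet normal 0.305 -0.434 0.848
outer loop
vertex 0.047 0.852 4.061
vertex -0.494 0.475 4.063
vertex 0.053 0.266 3.759
endloop
endfacet
facet normal -0.305 0.433 -0.848
outer loop
vertex -1.12 1.364 2.325
vertex -0.573 1.154 2.021
vertex -1.114 0.777 2.023
endloop
endfacet
facet normal -0.952 -0.147 0.268
outer loop
vertex -1.12 1.364 2.325
vertex -1.114 0.777 2.023
vertex -0.494 0.475 4.063
endloop
endfacet
facet normal -0.952 -0.147 0.268
outer loop
vertex -0.494 0.475 4.063
vertex -1.114 0.777 2.023
vertex -0.488 -0.112 3.761
endloop
endfacet
facet normal 0.306 -0.433 0.848
outer loop
vertex -0.494 0.475 4.063
vertex -0.488 -0.112 3.761
vertex 0.053 0.266 3.759
endloop
endfacet
facet normal -0.305 0.434 -0.848
outer loop
vertex -1.114 0.777 2.023
vertex -0.573 1.154 2.021
vertex -0.567 0.568 1.719
endloop
endfacet
facet normal -0.468 -0.844 -0.263
outer loop
vertex -1.114 0.777 2.023
vertex -0.567 0.568 1.719
vertex -0.488 -0.112 3.761
endloop
endfacet
facet normal -0.468 -0.844 -0.263
outer loop
vertex -0.488 -0.112 3.761
vertex -0.567 0.568 1.719
vertex 0.059 -0.321 3.457
endloop
endfacet
facet normal 0.306 -0.433 0.848
outer loop
vertex -0.488 -0.112 3.761
vertex 0.059 -0.321 3.457
vertex 0.053 0.266 3.759
endloop
endfacet
facet normal -0.305 0.434 -0.848
outer loop
vertex -0.567 0.568 1.719
vertex -0.573 1.154 2.021
vertex -0.026 0.945 1.717
endloop
endfacet
facet normal 0.483 -0.696 -0.530
outer loop
vertex -0.567 0.568 1.719
vertex -0.026 0.945 1.717
vertex 0.059 -0.321 3.457
endloop
endfacet
facet normal 0.483 -0.696 -0.530
outer loop
vertex 0.059 -0.321 3.457
vertex -0.026 0.945 1.717
vertex 0.6 0.056 3.455
endloop
endfacet
facet normal 0.305 -0.433 0.848
outer loop
vertex 0.059 -0.321 3.457
vertex 0.6 0.056 3.455
vertex 0.053 0.266 3.759
endloop
endfacet
facet normal -0.306 0.433 -0.848
outer loop
vertex -0.026 0.945 1.717
vertex -0.573 1.154 2.021
vertex -0.032 1.532 2.019
endloop
endfacet
facet normal 0.952 0.147 -0.268
outer loop
vertex -0.026 0.945 1.717
vertex -0.032 1.532 2.019
vertex 0.6 0.056 3.455
endloop
endfacet
facet normal 0.952 0.147 -0.268
outer loop
vertex 0.6 0.056 3.455
vertex -0.032 1.532 2.019
vertex 0.594 0.643 3.757
endloop
endfacet
facet normal 0.305 -0.433 0.848
outer loop
vertex 0.6 0.056 3.455
vertex 0.594 0.643 3.757
vertex 0.053 0.266 3.759
endloop
endfacet

endsolid


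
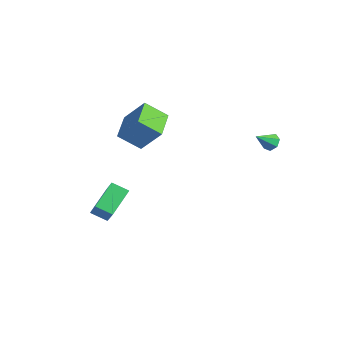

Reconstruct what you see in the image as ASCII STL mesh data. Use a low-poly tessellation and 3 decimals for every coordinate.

solid 
facet normal -0.630 0.193 -0.752
outer loop
vertex -3.232 -2.553 -3.065
vertex -2.491 -1.914 -3.522
vertex -2.56 -4.001 -4.0
endloop
endfacet
facet normal -0.686 -0.592 0.423
outer loop
vertex -1.369 -4.366 -2.578
vertex -3.232 -2.553 -3.065
vertex -2.56 -4.001 -4.0
endloop
endfacet
facet normal -0.630 0.193 -0.752
outer loop
vertex -2.56 -4.001 -4.0
vertex -2.491 -1.914 -3.522
vertex -1.819 -3.362 -4.457
endloop
endfacet
facet normal 0.363 -0.783 -0.505
outer loop
vertex -1.819 -3.362 -4.457
vertex -1.369 -4.366 -2.578
vertex -2.56 -4.001 -4.0
endloop
endfacet
facet normal -0.363 0.783 0.505
outer loop
vertex -3.232 -2.553 -3.065
vertex -1.3 -2.279 -2.1
vertex -2.491 -1.914 -3.522
endloop
endfacet
facet normal -0.686 -0.592 0.423
outer loop
vertex -2.041 -2.918 -1.643
vertex -3.232 -2.553 -3.065
vertex -1.369 -4.366 -2.578
endloop
endfacet
facet normal -0.363 0.783 0.505
outer loop
vertex -2.041 -2.918 -1.643
vertex -1.3 -2.279 -2.1
vertex -3.232 -2.553 -3.065
endloop
endfacet
facet normal 0.686 0.592 -0.423
outer loop
vertex -2.491 -1.914 -3.522
vertex -1.3 -2.279 -2.1
vertex -1.819 -3.362 -4.457
endloop
endfacet
facet normal 0.363 -0.783 -0.505
outer loop
vertex -0.628 -3.727 -3.035
vertex -1.369 -4.366 -2.578
vertex -1.819 -3.362 -4.457
endloop
endfacet
facet normal 0.686 0.592 -0.423
outer loop
vertex -1.819 -3.362 -4.457
vertex -1.3 -2.279 -2.1
vertex -0.628 -3.727 -3.035
endloop
endfacet
facet normal 0.630 -0.193 0.752
outer loop
vertex -0.628 -3.727 -3.035
vertex -2.041 -2.918 -1.643
vertex -1.369 -4.366 -2.578
endloop
endfacet
facet normal 0.630 -0.193 0.752
outer loop
vertex -1.3 -2.279 -2.1
vertex -2.041 -2.918 -1.643
vertex -0.628 -3.727 -3.035
endloop
endfacet
facet normal -0.532 -0.343 -0.774
outer loop
vertex -2.62 -2.179 1.484
vertex -3.901 -0.944 1.817
vertex -1.877 -1.145 0.514
endloop
endfacet
facet normal 0.708 -0.682 -0.185
outer loop
vertex -0.839 -0.476 2.023
vertex -2.62 -2.179 1.484
vertex -1.877 -1.145 0.514
endloop
endfacet
facet normal -0.532 -0.344 -0.774
outer loop
vertex -1.877 -1.145 0.514
vertex -3.901 -0.944 1.817
vertex -3.158 0.089 0.847
endloop
endfacet
facet normal 0.465 0.646 -0.606
outer loop
vertex -3.158 0.089 0.847
vertex -0.839 -0.476 2.023
vertex -1.877 -1.145 0.514
endloop
endfacet
facet normal -0.465 -0.646 0.606
outer loop
vertex -2.62 -2.179 1.484
vertex -2.863 -0.275 3.326
vertex -3.901 -0.944 1.817
endloop
endfacet
facet normal 0.708 -0.682 -0.184
outer loop
vertex -1.582 -1.509 2.993
vertex -2.62 -2.179 1.484
vertex -0.839 -0.476 2.023
endloop
endfacet
facet normal -0.464 -0.646 0.606
outer loop
vertex -1.582 -1.509 2.993
vertex -2.863 -0.275 3.326
vertex -2.62 -2.179 1.484
endloop
endfacet
facet normal -0.708 0.682 0.184
outer loop
vertex -3.901 -0.944 1.817
vertex -2.863 -0.275 3.326
vertex -3.158 0.089 0.847
endloop
endfacet
facet normal 0.465 0.645 -0.606
outer loop
vertex -2.12 0.759 2.356
vertex -0.839 -0.476 2.023
vertex -3.158 0.089 0.847
endloop
endfacet
facet normal -0.708 0.682 0.184
outer loop
vertex -3.158 0.089 0.847
vertex -2.863 -0.275 3.326
vertex -2.12 0.759 2.356
endloop
endfacet
facet normal 0.532 0.344 0.774
outer loop
vertex -2.12 0.759 2.356
vertex -1.582 -1.509 2.993
vertex -0.839 -0.476 2.023
endloop
endfacet
facet normal 0.532 0.344 0.774
outer loop
vertex -2.863 -0.275 3.326
vertex -1.582 -1.509 2.993
vertex -2.12 0.759 2.356
endloop
endfacet
facet normal 0.041 0.777 -0.628
outer loop
vertex 2.914 4.53 1.907
vertex 2.526 4.264 1.552
vertex 2.421 4.632 2.001
endloop
endfacet
facet normal 0.231 0.250 0.940
outer loop
vertex 2.914 4.53 1.907
vertex 2.421 4.632 2.001
vertex 2.474 3.276 2.348
endloop
endfacet
facet normal 0.040 0.777 -0.628
outer loop
vertex 2.421 4.632 2.001
vertex 2.526 4.264 1.552
vertex 2.007 4.456 1.757
endloop
endfacet
facet normal -0.556 0.186 0.810
outer loop
vertex 2.421 4.632 2.001
vertex 2.007 4.456 1.757
vertex 2.474 3.276 2.348
endloop
endfacet
facet normal 0.040 0.778 -0.627
outer loop
vertex 2.007 4.456 1.757
vertex 2.526 4.264 1.552
vertex 1.983 4.136 1.358
endloop
endfacet
facet normal -0.936 -0.244 0.252
outer loop
vertex 2.007 4.456 1.757
vertex 1.983 4.136 1.358
vertex 2.474 3.276 2.348
endloop
endfacet
facet normal 0.041 0.778 -0.627
outer loop
vertex 1.983 4.136 1.358
vertex 2.526 4.264 1.552
vertex 2.368 3.912 1.105
endloop
endfacet
facet normal -0.623 -0.717 -0.314
outer loop
vertex 1.983 4.136 1.358
vertex 2.368 3.912 1.105
vertex 2.474 3.276 2.348
endloop
endfacet
facet normal 0.040 0.778 -0.627
outer loop
vertex 2.368 3.912 1.105
vertex 2.526 4.264 1.552
vertex 2.871 3.953 1.188
endloop
endfacet
facet normal 0.147 -0.875 -0.460
outer loop
vertex 2.368 3.912 1.105
vertex 2.871 3.953 1.188
vertex 2.474 3.276 2.348
endloop
endfacet
facet normal 0.040 0.778 -0.627
outer loop
vertex 2.871 3.953 1.188
vertex 2.526 4.264 1.552
vertex 3.114 4.228 1.545
endloop
endfacet
facet normal 0.795 -0.601 -0.079
outer loop
vertex 2.871 3.953 1.188
vertex 3.114 4.228 1.545
vertex 2.474 3.276 2.348
endloop
endfacet
facet normal 0.040 0.778 -0.627
outer loop
vertex 3.114 4.228 1.545
vertex 2.526 4.264 1.552
vertex 2.914 4.53 1.907
endloop
endfacet
facet normal 0.833 -0.101 0.544
outer loop
vertex 3.114 4.228 1.545
vertex 2.914 4.53 1.907
vertex 2.474 3.276 2.348
endloop
endfacet

endsolid


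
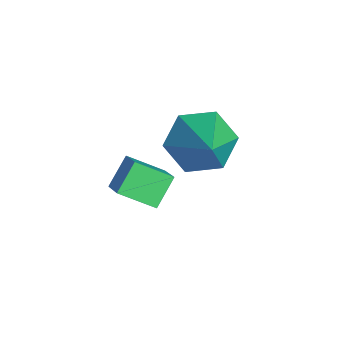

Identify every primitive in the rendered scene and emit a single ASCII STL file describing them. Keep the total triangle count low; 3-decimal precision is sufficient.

solid 
facet normal -0.491 0.559 0.668
outer loop
vertex -2.249 0.457 -3.136
vertex -1.511 0.542 -2.664
vertex -1.965 1.445 -3.755
endloop
endfacet
facet normal -0.838 -0.096 -0.537
outer loop
vertex -1.449 0.858 -4.456
vertex -2.249 0.457 -3.136
vertex -1.965 1.445 -3.755
endloop
endfacet
facet normal -0.491 0.559 0.668
outer loop
vertex -1.965 1.445 -3.755
vertex -1.511 0.542 -2.664
vertex -1.227 1.53 -3.283
endloop
endfacet
facet normal 0.235 0.823 -0.516
outer loop
vertex -1.227 1.53 -3.283
vertex -1.449 0.858 -4.456
vertex -1.965 1.445 -3.755
endloop
endfacet
facet normal -0.235 -0.823 0.516
outer loop
vertex -2.249 0.457 -3.136
vertex -0.995 -0.045 -3.365
vertex -1.511 0.542 -2.664
endloop
endfacet
facet normal -0.838 -0.096 -0.537
outer loop
vertex -1.733 -0.13 -3.837
vertex -2.249 0.457 -3.136
vertex -1.449 0.858 -4.456
endloop
endfacet
facet normal -0.235 -0.823 0.516
outer loop
vertex -1.733 -0.13 -3.837
vertex -0.995 -0.045 -3.365
vertex -2.249 0.457 -3.136
endloop
endfacet
facet normal 0.838 0.096 0.537
outer loop
vertex -1.511 0.542 -2.664
vertex -0.995 -0.045 -3.365
vertex -1.227 1.53 -3.283
endloop
endfacet
facet normal 0.235 0.823 -0.516
outer loop
vertex -0.711 0.943 -3.984
vertex -1.449 0.858 -4.456
vertex -1.227 1.53 -3.283
endloop
endfacet
facet normal 0.838 0.096 0.537
outer loop
vertex -1.227 1.53 -3.283
vertex -0.995 -0.045 -3.365
vertex -0.711 0.943 -3.984
endloop
endfacet
facet normal 0.491 -0.559 -0.668
outer loop
vertex -0.711 0.943 -3.984
vertex -1.733 -0.13 -3.837
vertex -1.449 0.858 -4.456
endloop
endfacet
facet normal 0.491 -0.559 -0.668
outer loop
vertex -0.995 -0.045 -3.365
vertex -1.733 -0.13 -3.837
vertex -0.711 0.943 -3.984
endloop
endfacet
facet normal -0.788 0.035 -0.615
outer loop
vertex -0.137 1.558 -1.906
vertex -0.633 2.081 -1.241
vertex -0.086 2.537 -1.915
endloop
endfacet
facet normal 0.895 -0.051 -0.443
outer loop
vertex -0.137 1.558 -1.906
vertex -0.086 2.537 -1.915
vertex 0.753 2.019 -0.159
endloop
endfacet
facet normal -0.787 0.035 -0.616
outer loop
vertex -0.086 2.537 -1.915
vertex -0.633 2.081 -1.241
vertex -0.582 3.06 -1.251
endloop
endfacet
facet normal 0.659 0.746 -0.095
outer loop
vertex -0.086 2.537 -1.915
vertex -0.582 3.06 -1.251
vertex 0.753 2.019 -0.159
endloop
endfacet
facet normal -0.787 0.035 -0.616
outer loop
vertex -0.582 3.06 -1.251
vertex -0.633 2.081 -1.241
vertex -1.129 2.604 -0.577
endloop
endfacet
facet normal 0.106 0.781 0.615
outer loop
vertex -0.582 3.06 -1.251
vertex -1.129 2.604 -0.577
vertex 0.753 2.019 -0.159
endloop
endfacet
facet normal -0.787 0.035 -0.616
outer loop
vertex -1.129 2.604 -0.577
vertex -0.633 2.081 -1.241
vertex -1.18 1.625 -0.568
endloop
endfacet
facet normal -0.211 0.020 0.977
outer loop
vertex -1.129 2.604 -0.577
vertex -1.18 1.625 -0.568
vertex 0.753 2.019 -0.159
endloop
endfacet
facet normal -0.787 0.035 -0.616
outer loop
vertex -1.18 1.625 -0.568
vertex -0.633 2.081 -1.241
vertex -0.684 1.102 -1.232
endloop
endfacet
facet normal 0.025 -0.776 0.630
outer loop
vertex -1.18 1.625 -0.568
vertex -0.684 1.102 -1.232
vertex 0.753 2.019 -0.159
endloop
endfacet
facet normal -0.788 0.035 -0.615
outer loop
vertex -0.684 1.102 -1.232
vertex -0.633 2.081 -1.241
vertex -0.137 1.558 -1.906
endloop
endfacet
facet normal 0.578 -0.812 -0.080
outer loop
vertex -0.684 1.102 -1.232
vertex -0.137 1.558 -1.906
vertex 0.753 2.019 -0.159
endloop
endfacet

endsolid


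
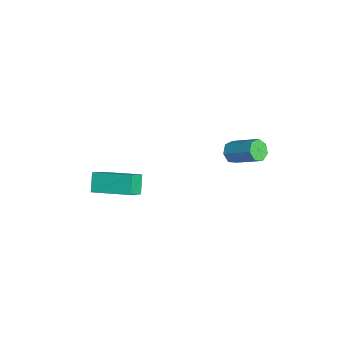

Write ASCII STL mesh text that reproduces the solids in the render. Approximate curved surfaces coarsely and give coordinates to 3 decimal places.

solid 
facet normal -0.502 -0.825 -0.258
outer loop
vertex 1.527 -4.685 -2.58
vertex 0.902 -4.527 -1.869
vertex 1.004 -4.188 -3.151
endloop
endfacet
facet normal 0.652 -0.165 -0.740
outer loop
vertex 1.938 -2.653 -2.671
vertex 1.527 -4.685 -2.58
vertex 1.004 -4.188 -3.151
endloop
endfacet
facet normal -0.502 -0.825 -0.258
outer loop
vertex 1.004 -4.188 -3.151
vertex 0.902 -4.527 -1.869
vertex 0.379 -4.03 -2.44
endloop
endfacet
facet normal -0.569 0.540 -0.620
outer loop
vertex 0.379 -4.03 -2.44
vertex 1.938 -2.653 -2.671
vertex 1.004 -4.188 -3.151
endloop
endfacet
facet normal 0.569 -0.540 0.620
outer loop
vertex 1.527 -4.685 -2.58
vertex 1.836 -2.992 -1.389
vertex 0.902 -4.527 -1.869
endloop
endfacet
facet normal 0.652 -0.165 -0.740
outer loop
vertex 2.461 -3.15 -2.1
vertex 1.527 -4.685 -2.58
vertex 1.938 -2.653 -2.671
endloop
endfacet
facet normal 0.569 -0.540 0.620
outer loop
vertex 2.461 -3.15 -2.1
vertex 1.836 -2.992 -1.389
vertex 1.527 -4.685 -2.58
endloop
endfacet
facet normal -0.652 0.165 0.740
outer loop
vertex 0.902 -4.527 -1.869
vertex 1.836 -2.992 -1.389
vertex 0.379 -4.03 -2.44
endloop
endfacet
facet normal -0.569 0.540 -0.620
outer loop
vertex 1.313 -2.495 -1.96
vertex 1.938 -2.653 -2.671
vertex 0.379 -4.03 -2.44
endloop
endfacet
facet normal -0.652 0.165 0.740
outer loop
vertex 0.379 -4.03 -2.44
vertex 1.836 -2.992 -1.389
vertex 1.313 -2.495 -1.96
endloop
endfacet
facet normal 0.502 0.825 0.258
outer loop
vertex 1.313 -2.495 -1.96
vertex 2.461 -3.15 -2.1
vertex 1.938 -2.653 -2.671
endloop
endfacet
facet normal 0.502 0.825 0.258
outer loop
vertex 1.836 -2.992 -1.389
vertex 2.461 -3.15 -2.1
vertex 1.313 -2.495 -1.96
endloop
endfacet
facet normal -0.576 -0.611 -0.543
outer loop
vertex 3.622 0.975 0.537
vertex 3.332 0.866 0.967
vertex 3.261 1.251 0.609
endloop
endfacet
facet normal 0.229 0.515 -0.826
outer loop
vertex 3.622 0.975 0.537
vertex 3.261 1.251 0.609
vertex 4.457 1.863 1.322
endloop
endfacet
facet normal 0.227 0.517 -0.825
outer loop
vertex 4.457 1.863 1.322
vertex 3.261 1.251 0.609
vertex 4.096 2.138 1.395
endloop
endfacet
facet normal 0.576 0.613 0.541
outer loop
vertex 4.457 1.863 1.322
vertex 4.096 2.138 1.395
vertex 4.168 1.754 1.753
endloop
endfacet
facet normal -0.577 -0.611 -0.543
outer loop
vertex 3.261 1.251 0.609
vertex 3.332 0.866 0.967
vertex 2.954 1.237 0.951
endloop
endfacet
facet normal -0.472 0.790 -0.391
outer loop
vertex 3.261 1.251 0.609
vertex 2.954 1.237 0.951
vertex 4.096 2.138 1.395
endloop
endfacet
facet normal -0.472 0.790 -0.391
outer loop
vertex 4.096 2.138 1.395
vertex 2.954 1.237 0.951
vertex 3.789 2.124 1.737
endloop
endfacet
facet normal 0.575 0.613 0.542
outer loop
vertex 4.096 2.138 1.395
vertex 3.789 2.124 1.737
vertex 4.168 1.754 1.753
endloop
endfacet
facet normal -0.577 -0.611 -0.542
outer loop
vertex 2.954 1.237 0.951
vertex 3.332 0.866 0.967
vertex 2.932 0.944 1.305
endloop
endfacet
facet normal -0.816 0.469 0.338
outer loop
vertex 2.954 1.237 0.951
vertex 2.932 0.944 1.305
vertex 3.789 2.124 1.737
endloop
endfacet
facet normal -0.816 0.469 0.338
outer loop
vertex 3.789 2.124 1.737
vertex 2.932 0.944 1.305
vertex 3.767 1.831 2.091
endloop
endfacet
facet normal 0.575 0.612 0.543
outer loop
vertex 3.789 2.124 1.737
vertex 3.767 1.831 2.091
vertex 4.168 1.754 1.753
endloop
endfacet
facet normal -0.576 -0.613 -0.540
outer loop
vertex 2.932 0.944 1.305
vertex 3.332 0.866 0.967
vertex 3.212 0.593 1.405
endloop
endfacet
facet normal -0.547 -0.205 0.812
outer loop
vertex 2.932 0.944 1.305
vertex 3.212 0.593 1.405
vertex 3.767 1.831 2.091
endloop
endfacet
facet normal -0.545 -0.206 0.813
outer loop
vertex 3.767 1.831 2.091
vertex 3.212 0.593 1.405
vertex 4.047 1.48 2.19
endloop
endfacet
facet normal 0.575 0.612 0.543
outer loop
vertex 3.767 1.831 2.091
vertex 4.047 1.48 2.19
vertex 4.168 1.754 1.753
endloop
endfacet
facet normal -0.577 -0.613 -0.540
outer loop
vertex 3.212 0.593 1.405
vertex 3.332 0.866 0.967
vertex 3.583 0.447 1.174
endloop
endfacet
facet normal 0.135 -0.725 0.675
outer loop
vertex 3.212 0.593 1.405
vertex 3.583 0.447 1.174
vertex 4.047 1.48 2.19
endloop
endfacet
facet normal 0.135 -0.725 0.675
outer loop
vertex 4.047 1.48 2.19
vertex 3.583 0.447 1.174
vertex 4.418 1.335 1.96
endloop
endfacet
facet normal 0.576 0.612 0.543
outer loop
vertex 4.047 1.48 2.19
vertex 4.418 1.335 1.96
vertex 4.168 1.754 1.753
endloop
endfacet
facet normal -0.575 -0.612 -0.542
outer loop
vertex 3.583 0.447 1.174
vertex 3.332 0.866 0.967
vertex 3.765 0.618 0.788
endloop
endfacet
facet normal 0.716 -0.698 0.028
outer loop
vertex 3.583 0.447 1.174
vertex 3.765 0.618 0.788
vertex 4.418 1.335 1.96
endloop
endfacet
facet normal 0.715 -0.699 0.029
outer loop
vertex 4.418 1.335 1.96
vertex 3.765 0.618 0.788
vertex 4.6 1.505 1.574
endloop
endfacet
facet normal 0.577 0.612 0.541
outer loop
vertex 4.418 1.335 1.96
vertex 4.6 1.505 1.574
vertex 4.168 1.754 1.753
endloop
endfacet
facet normal -0.575 -0.612 -0.543
outer loop
vertex 3.765 0.618 0.788
vertex 3.332 0.866 0.967
vertex 3.622 0.975 0.537
endloop
endfacet
facet normal 0.756 -0.146 -0.638
outer loop
vertex 3.765 0.618 0.788
vertex 3.622 0.975 0.537
vertex 4.6 1.505 1.574
endloop
endfacet
facet normal 0.756 -0.147 -0.638
outer loop
vertex 4.6 1.505 1.574
vertex 3.622 0.975 0.537
vertex 4.457 1.863 1.322
endloop
endfacet
facet normal 0.577 0.612 0.541
outer loop
vertex 4.6 1.505 1.574
vertex 4.457 1.863 1.322
vertex 4.168 1.754 1.753
endloop
endfacet

endsolid


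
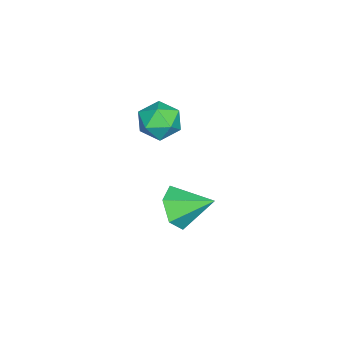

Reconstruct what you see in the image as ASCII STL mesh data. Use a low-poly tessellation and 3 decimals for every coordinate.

solid 
facet normal -0.967 -0.246 0.067
outer loop
vertex -1.337 1.551 0.497
vertex -1.137 0.748 0.431
vertex -1.176 1.106 1.179
endloop
endfacet
facet normal -0.832 0.355 0.428
outer loop
vertex -1.337 1.551 0.497
vertex -1.176 1.106 1.179
vertex -0.882 1.88 1.109
endloop
endfacet
facet normal -0.559 0.829 -0.030
outer loop
vertex -1.337 1.551 0.497
vertex -0.882 1.88 1.109
vertex -0.662 2.0 0.318
endloop
endfacet
facet normal -0.525 0.522 -0.672
outer loop
vertex -1.337 1.551 0.497
vertex -0.662 2.0 0.318
vertex -0.819 1.301 -0.102
endloop
endfacet
facet normal -0.777 -0.143 -0.612
outer loop
vertex -1.337 1.551 0.497
vertex -0.819 1.301 -0.102
vertex -1.137 0.748 0.431
endloop
endfacet
facet normal -0.335 0.210 0.918
outer loop
vertex -0.882 1.88 1.109
vertex -1.176 1.106 1.179
vertex -0.401 1.279 1.422
endloop
endfacet
facet normal -0.553 -0.763 0.336
outer loop
vertex -1.176 1.106 1.179
vertex -1.137 0.748 0.431
vertex -0.558 0.58 1.002
endloop
endfacet
facet normal -0.246 -0.595 -0.765
outer loop
vertex -1.137 0.748 0.431
vertex -0.819 1.301 -0.102
vertex -0.338 0.7 0.211
endloop
endfacet
facet normal 0.163 0.481 -0.861
outer loop
vertex -0.819 1.301 -0.102
vertex -0.662 2.0 0.318
vertex -0.044 1.474 0.141
endloop
endfacet
facet normal 0.108 0.978 0.178
outer loop
vertex -0.662 2.0 0.318
vertex -0.882 1.88 1.109
vertex -0.083 1.832 0.889
endloop
endfacet
facet normal 0.525 -0.522 0.672
outer loop
vertex 0.117 1.029 0.823
vertex -0.401 1.279 1.422
vertex -0.558 0.58 1.002
endloop
endfacet
facet normal 0.559 -0.829 0.030
outer loop
vertex 0.117 1.029 0.823
vertex -0.558 0.58 1.002
vertex -0.338 0.7 0.211
endloop
endfacet
facet normal 0.832 -0.355 -0.428
outer loop
vertex 0.117 1.029 0.823
vertex -0.338 0.7 0.211
vertex -0.044 1.474 0.141
endloop
endfacet
facet normal 0.967 0.246 -0.067
outer loop
vertex 0.117 1.029 0.823
vertex -0.044 1.474 0.141
vertex -0.083 1.832 0.889
endloop
endfacet
facet normal 0.777 0.143 0.612
outer loop
vertex 0.117 1.029 0.823
vertex -0.083 1.832 0.889
vertex -0.401 1.279 1.422
endloop
endfacet
facet normal -0.163 -0.481 0.861
outer loop
vertex -0.558 0.58 1.002
vertex -0.401 1.279 1.422
vertex -1.176 1.106 1.179
endloop
endfacet
facet normal -0.108 -0.978 -0.178
outer loop
vertex -0.338 0.7 0.211
vertex -0.558 0.58 1.002
vertex -1.137 0.748 0.431
endloop
endfacet
facet normal 0.335 -0.210 -0.918
outer loop
vertex -0.044 1.474 0.141
vertex -0.338 0.7 0.211
vertex -0.819 1.301 -0.102
endloop
endfacet
facet normal 0.553 0.763 -0.336
outer loop
vertex -0.083 1.832 0.889
vertex -0.044 1.474 0.141
vertex -0.662 2.0 0.318
endloop
endfacet
facet normal 0.246 0.595 0.765
outer loop
vertex -0.401 1.279 1.422
vertex -0.083 1.832 0.889
vertex -0.882 1.88 1.109
endloop
endfacet
facet normal 0.021 -0.888 -0.460
outer loop
vertex 0.255 1.637 -2.704
vertex -0.175 1.993 -3.41
vertex 0.725 1.999 -3.381
endloop
endfacet
facet normal 0.745 0.215 0.632
outer loop
vertex 0.255 1.637 -2.704
vertex 0.725 1.999 -3.381
vertex -0.205 3.307 -2.73
endloop
endfacet
facet normal 0.021 -0.888 -0.460
outer loop
vertex 0.725 1.999 -3.381
vertex -0.175 1.993 -3.41
vertex 0.295 2.355 -4.088
endloop
endfacet
facet normal 0.768 0.622 -0.154
outer loop
vertex 0.725 1.999 -3.381
vertex 0.295 2.355 -4.088
vertex -0.205 3.307 -2.73
endloop
endfacet
facet normal 0.020 -0.888 -0.460
outer loop
vertex 0.295 2.355 -4.088
vertex -0.175 1.993 -3.41
vertex -0.605 2.349 -4.116
endloop
endfacet
facet normal 0.012 0.821 -0.571
outer loop
vertex 0.295 2.355 -4.088
vertex -0.605 2.349 -4.116
vertex -0.205 3.307 -2.73
endloop
endfacet
facet normal 0.020 -0.888 -0.460
outer loop
vertex -0.605 2.349 -4.116
vertex -0.175 1.993 -3.41
vertex -1.075 1.988 -3.439
endloop
endfacet
facet normal -0.764 0.613 -0.203
outer loop
vertex -0.605 2.349 -4.116
vertex -1.075 1.988 -3.439
vertex -0.205 3.307 -2.73
endloop
endfacet
facet normal 0.020 -0.888 -0.460
outer loop
vertex -1.075 1.988 -3.439
vertex -0.175 1.993 -3.41
vertex -0.645 1.632 -2.733
endloop
endfacet
facet normal -0.786 0.206 0.583
outer loop
vertex -1.075 1.988 -3.439
vertex -0.645 1.632 -2.733
vertex -0.205 3.307 -2.73
endloop
endfacet
facet normal 0.020 -0.888 -0.460
outer loop
vertex -0.645 1.632 -2.733
vertex -0.175 1.993 -3.41
vertex 0.255 1.637 -2.704
endloop
endfacet
facet normal -0.032 0.007 0.999
outer loop
vertex -0.645 1.632 -2.733
vertex 0.255 1.637 -2.704
vertex -0.205 3.307 -2.73
endloop
endfacet

endsolid


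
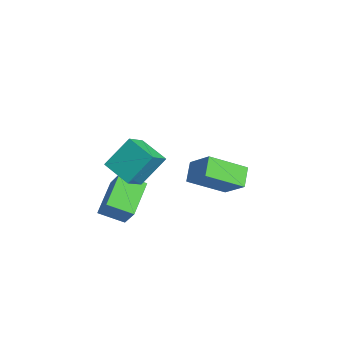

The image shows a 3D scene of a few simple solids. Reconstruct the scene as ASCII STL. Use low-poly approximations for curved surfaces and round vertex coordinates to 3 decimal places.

solid 
facet normal -0.900 -0.330 0.284
outer loop
vertex -1.127 -2.961 3.647
vertex -1.184 -1.706 4.923
vertex -1.774 -2.018 2.692
endloop
endfacet
facet normal 0.031 -0.701 -0.713
outer loop
vertex -0.396 -1.514 2.257
vertex -1.127 -2.961 3.647
vertex -1.774 -2.018 2.692
endloop
endfacet
facet normal -0.900 -0.330 0.284
outer loop
vertex -1.774 -2.018 2.692
vertex -1.184 -1.706 4.923
vertex -1.831 -0.764 3.967
endloop
endfacet
facet normal -0.434 0.633 -0.642
outer loop
vertex -1.831 -0.764 3.967
vertex -0.396 -1.514 2.257
vertex -1.774 -2.018 2.692
endloop
endfacet
facet normal 0.434 -0.633 0.642
outer loop
vertex -1.127 -2.961 3.647
vertex 0.194 -1.202 4.488
vertex -1.184 -1.706 4.923
endloop
endfacet
facet normal 0.032 -0.701 -0.713
outer loop
vertex 0.251 -2.456 3.213
vertex -1.127 -2.961 3.647
vertex -0.396 -1.514 2.257
endloop
endfacet
facet normal 0.434 -0.633 0.642
outer loop
vertex 0.251 -2.456 3.213
vertex 0.194 -1.202 4.488
vertex -1.127 -2.961 3.647
endloop
endfacet
facet normal -0.032 0.701 0.712
outer loop
vertex -1.184 -1.706 4.923
vertex 0.194 -1.202 4.488
vertex -1.831 -0.764 3.967
endloop
endfacet
facet normal -0.434 0.633 -0.642
outer loop
vertex -0.453 -0.259 3.533
vertex -0.396 -1.514 2.257
vertex -1.831 -0.764 3.967
endloop
endfacet
facet normal -0.032 0.700 0.713
outer loop
vertex -1.831 -0.764 3.967
vertex 0.194 -1.202 4.488
vertex -0.453 -0.259 3.533
endloop
endfacet
facet normal 0.900 0.330 -0.284
outer loop
vertex -0.453 -0.259 3.533
vertex 0.251 -2.456 3.213
vertex -0.396 -1.514 2.257
endloop
endfacet
facet normal 0.900 0.330 -0.284
outer loop
vertex 0.194 -1.202 4.488
vertex 0.251 -2.456 3.213
vertex -0.453 -0.259 3.533
endloop
endfacet
facet normal -0.683 -0.234 -0.692
outer loop
vertex -3.595 2.495 -0.175
vertex -3.088 4.292 -1.282
vertex -2.799 1.909 -0.762
endloop
endfacet
facet normal -0.234 -0.828 0.510
outer loop
vertex -1.632 2.308 0.422
vertex -3.595 2.495 -0.175
vertex -2.799 1.909 -0.762
endloop
endfacet
facet normal -0.683 -0.234 -0.692
outer loop
vertex -2.799 1.909 -0.762
vertex -3.088 4.292 -1.282
vertex -2.292 3.705 -1.869
endloop
endfacet
facet normal 0.692 -0.510 -0.510
outer loop
vertex -2.292 3.705 -1.869
vertex -1.632 2.308 0.422
vertex -2.799 1.909 -0.762
endloop
endfacet
facet normal -0.692 0.510 0.511
outer loop
vertex -3.595 2.495 -0.175
vertex -1.921 4.691 -0.098
vertex -3.088 4.292 -1.282
endloop
endfacet
facet normal -0.234 -0.828 0.510
outer loop
vertex -2.428 2.895 1.009
vertex -3.595 2.495 -0.175
vertex -1.632 2.308 0.422
endloop
endfacet
facet normal -0.692 0.510 0.510
outer loop
vertex -2.428 2.895 1.009
vertex -1.921 4.691 -0.098
vertex -3.595 2.495 -0.175
endloop
endfacet
facet normal 0.234 0.828 -0.510
outer loop
vertex -3.088 4.292 -1.282
vertex -1.921 4.691 -0.098
vertex -2.292 3.705 -1.869
endloop
endfacet
facet normal 0.693 -0.510 -0.510
outer loop
vertex -1.125 4.105 -0.685
vertex -1.632 2.308 0.422
vertex -2.292 3.705 -1.869
endloop
endfacet
facet normal 0.234 0.828 -0.510
outer loop
vertex -2.292 3.705 -1.869
vertex -1.921 4.691 -0.098
vertex -1.125 4.105 -0.685
endloop
endfacet
facet normal 0.683 0.234 0.692
outer loop
vertex -1.125 4.105 -0.685
vertex -2.428 2.895 1.009
vertex -1.632 2.308 0.422
endloop
endfacet
facet normal 0.683 0.234 0.692
outer loop
vertex -1.921 4.691 -0.098
vertex -2.428 2.895 1.009
vertex -1.125 4.105 -0.685
endloop
endfacet
facet normal -0.563 -0.039 -0.826
outer loop
vertex -3.765 -1.535 -0.282
vertex -3.052 -0.483 -0.818
vertex -2.54 -2.761 -1.059
endloop
endfacet
facet normal -0.517 -0.763 0.389
outer loop
vertex -1.628 -2.697 0.278
vertex -3.765 -1.535 -0.282
vertex -2.54 -2.761 -1.059
endloop
endfacet
facet normal -0.563 -0.039 -0.825
outer loop
vertex -2.54 -2.761 -1.059
vertex -3.052 -0.483 -0.818
vertex -1.827 -1.709 -1.596
endloop
endfacet
facet normal 0.645 -0.646 -0.409
outer loop
vertex -1.827 -1.709 -1.596
vertex -1.628 -2.697 0.278
vertex -2.54 -2.761 -1.059
endloop
endfacet
facet normal -0.645 0.646 0.409
outer loop
vertex -3.765 -1.535 -0.282
vertex -2.14 -0.419 0.519
vertex -3.052 -0.483 -0.818
endloop
endfacet
facet normal -0.517 -0.763 0.389
outer loop
vertex -2.853 -1.471 1.056
vertex -3.765 -1.535 -0.282
vertex -1.628 -2.697 0.278
endloop
endfacet
facet normal -0.645 0.646 0.409
outer loop
vertex -2.853 -1.471 1.056
vertex -2.14 -0.419 0.519
vertex -3.765 -1.535 -0.282
endloop
endfacet
facet normal 0.517 0.763 -0.389
outer loop
vertex -3.052 -0.483 -0.818
vertex -2.14 -0.419 0.519
vertex -1.827 -1.709 -1.596
endloop
endfacet
facet normal 0.645 -0.646 -0.409
outer loop
vertex -0.915 -1.645 -0.258
vertex -1.628 -2.697 0.278
vertex -1.827 -1.709 -1.596
endloop
endfacet
facet normal 0.517 0.763 -0.389
outer loop
vertex -1.827 -1.709 -1.596
vertex -2.14 -0.419 0.519
vertex -0.915 -1.645 -0.258
endloop
endfacet
facet normal 0.563 0.039 0.825
outer loop
vertex -0.915 -1.645 -0.258
vertex -2.853 -1.471 1.056
vertex -1.628 -2.697 0.278
endloop
endfacet
facet normal 0.563 0.040 0.825
outer loop
vertex -2.14 -0.419 0.519
vertex -2.853 -1.471 1.056
vertex -0.915 -1.645 -0.258
endloop
endfacet

endsolid
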